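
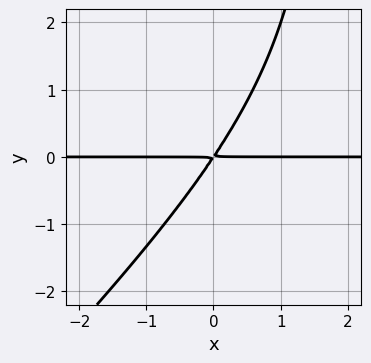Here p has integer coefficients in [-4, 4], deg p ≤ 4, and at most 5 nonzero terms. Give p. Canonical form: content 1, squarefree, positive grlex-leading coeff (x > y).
x^2*y - x*y^2 - 3*x*y + 2*y^2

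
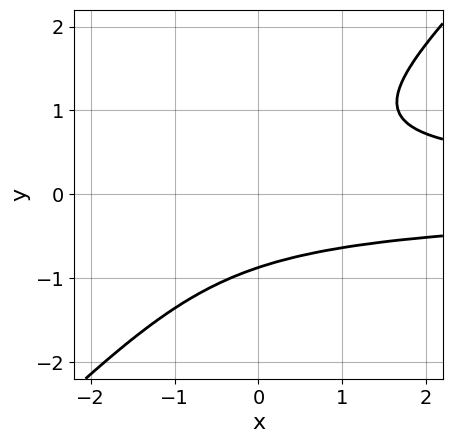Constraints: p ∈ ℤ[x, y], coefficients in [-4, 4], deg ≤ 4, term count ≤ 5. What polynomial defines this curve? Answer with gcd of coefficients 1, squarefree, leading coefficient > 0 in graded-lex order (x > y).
3*x*y^2 - 3*y^3 - 2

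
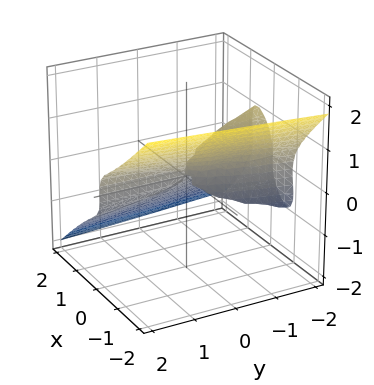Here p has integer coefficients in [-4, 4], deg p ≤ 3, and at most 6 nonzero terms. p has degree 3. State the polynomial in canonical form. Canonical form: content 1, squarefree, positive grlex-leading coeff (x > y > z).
deg p = 3. A generic line meets the surface in up to 3 points.
Against the integer gridlines: every point of the y-axis in the box is on the surface; it meets the x-axis at x = 0 (among the integer gridlines).
Solving for integer coefficients yields p as stated.

3*x^3 - 2*x*z^2 + 2*z^3 + x*y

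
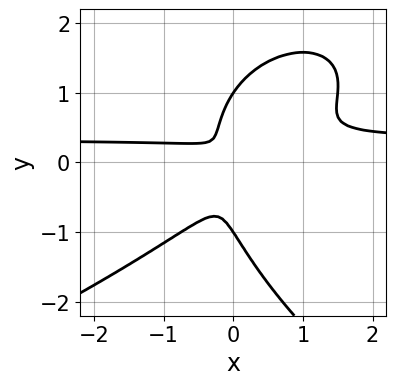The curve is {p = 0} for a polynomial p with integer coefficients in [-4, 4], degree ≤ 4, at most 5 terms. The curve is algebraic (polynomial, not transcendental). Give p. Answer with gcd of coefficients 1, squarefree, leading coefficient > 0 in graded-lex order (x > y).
y^4 + 3*x^2*y - 3*x*y^2 - x^2 - y^2

First, deg p = 4. A generic line meets the curve in up to 4 points.
Next, observable constraints: among the integer gridlines, it crosses the y-axis at y ∈ {-1, 1}.
Finally, fitting integer coefficients to these (and the overall shape) gives p.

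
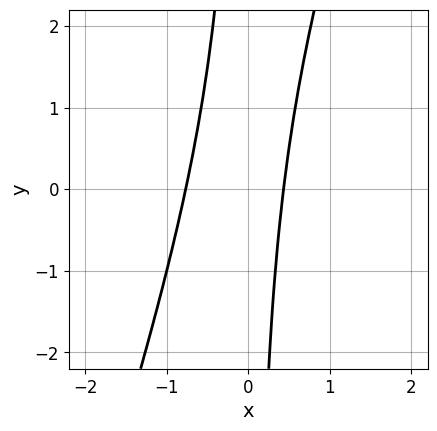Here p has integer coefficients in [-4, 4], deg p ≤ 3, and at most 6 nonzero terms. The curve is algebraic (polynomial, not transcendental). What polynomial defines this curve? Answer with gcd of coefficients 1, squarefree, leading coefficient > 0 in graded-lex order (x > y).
3*x^2 - x*y + x - 1

(a) The degree is 2 — the shape is more complex than any degree-1 curve.
(b) Reading off the gridlines: no y-intercept at any integer in the box.
(c) Matching integer coefficients to the picture gives p.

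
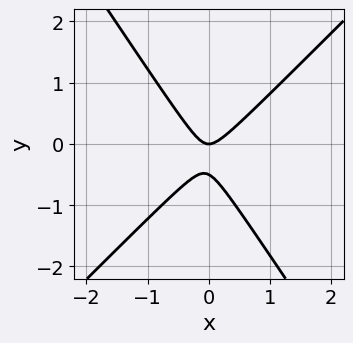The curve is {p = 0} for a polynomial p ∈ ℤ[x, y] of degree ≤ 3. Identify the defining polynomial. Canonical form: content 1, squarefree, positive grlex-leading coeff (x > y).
1. The degree is 2 — the shape is more complex than any degree-1 curve.
2. From the axis intercepts and sections: it crosses the x-axis at the gridline x = 0; it meets the y-axis at y = 0 (among the integer gridlines).
3. These observations pin down the coefficients.

3*x^2 - x*y - 2*y^2 - y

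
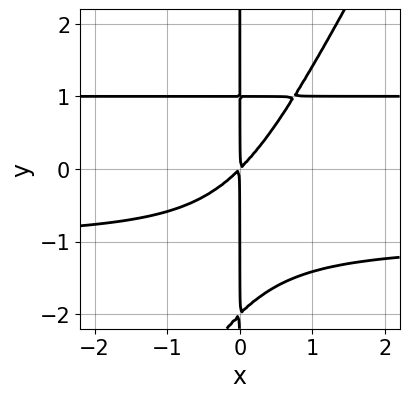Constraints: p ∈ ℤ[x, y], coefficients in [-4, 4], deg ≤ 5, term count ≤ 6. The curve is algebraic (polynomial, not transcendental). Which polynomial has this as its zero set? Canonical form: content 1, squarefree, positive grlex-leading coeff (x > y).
2*x^2*y^2 - x*y^3 - x*y^2 - 2*x^2 + 2*x*y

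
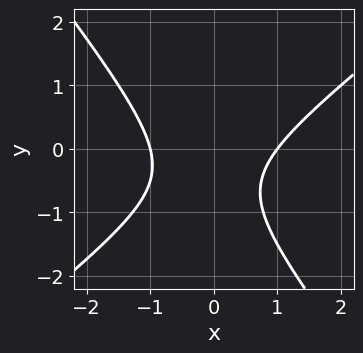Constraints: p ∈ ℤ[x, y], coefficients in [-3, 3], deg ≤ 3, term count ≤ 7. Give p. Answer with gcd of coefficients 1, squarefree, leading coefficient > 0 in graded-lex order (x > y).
2*x^2 - x*y - 2*y^2 - 2*y - 2

(a) Degree: the shape is more complex than any degree-1 curve, so deg p = 2.
(b) Checking where it meets the axes: no y-intercept at any integer in the box; among the integer gridlines, it crosses the x-axis at x ∈ {-1, 1}.
(c) These observations pin down the coefficients.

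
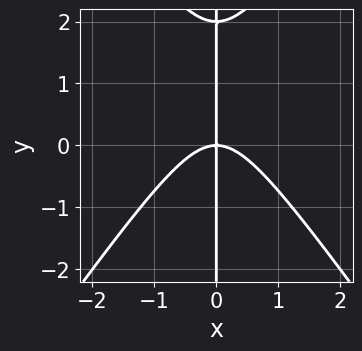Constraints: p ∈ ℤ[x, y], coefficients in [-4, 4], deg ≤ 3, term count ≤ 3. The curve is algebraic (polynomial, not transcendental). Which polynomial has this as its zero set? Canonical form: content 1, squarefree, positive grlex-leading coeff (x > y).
The degree is 3 — no degree-2 curve has this shape.
Observable constraints: the visible y-axis segment lies entirely on the curve; one x-axis crossing is at x = 0.
Putting this together gives p.

2*x^3 - x*y^2 + 2*x*y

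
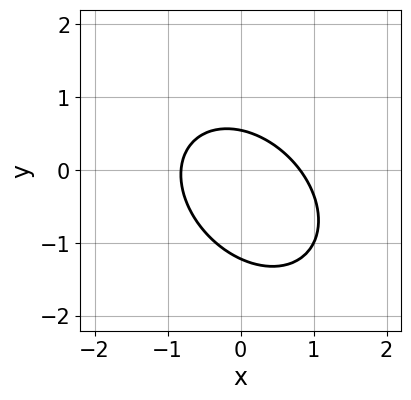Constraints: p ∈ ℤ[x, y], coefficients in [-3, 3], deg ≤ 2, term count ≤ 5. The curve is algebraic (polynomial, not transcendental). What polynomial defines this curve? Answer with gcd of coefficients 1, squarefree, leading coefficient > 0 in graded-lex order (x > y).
deg p = 2.
The integer polynomial consistent with all of this is the stated p.

3*x^2 + 2*x*y + 3*y^2 + 2*y - 2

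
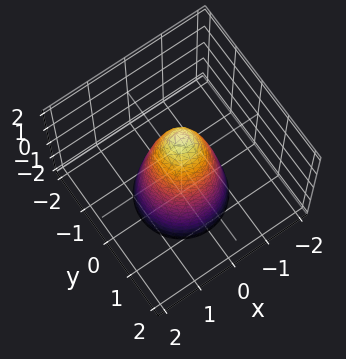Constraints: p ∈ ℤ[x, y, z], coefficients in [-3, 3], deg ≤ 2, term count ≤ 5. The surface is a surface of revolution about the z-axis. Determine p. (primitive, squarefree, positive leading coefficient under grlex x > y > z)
3*x^2 + 3*y^2 + z - 2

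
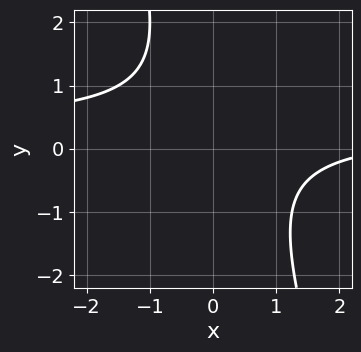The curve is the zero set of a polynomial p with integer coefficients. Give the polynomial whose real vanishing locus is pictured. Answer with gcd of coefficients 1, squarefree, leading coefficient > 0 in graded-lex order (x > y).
1. deg p = 2. The shape is more complex than any degree-1 curve.
2. Against the integer gridlines: the curve avoids every integer x-axis point in the box; the curve avoids every integer y-axis point in the box.
3. Solving for integer coefficients yields p as stated.

3*x*y + y^2 - x - y + 3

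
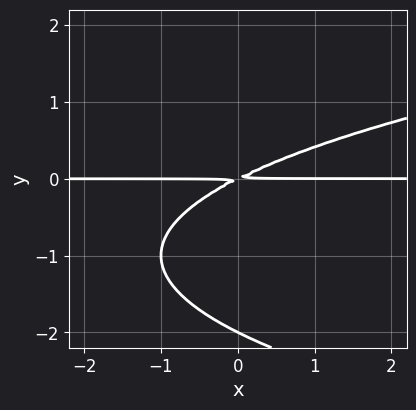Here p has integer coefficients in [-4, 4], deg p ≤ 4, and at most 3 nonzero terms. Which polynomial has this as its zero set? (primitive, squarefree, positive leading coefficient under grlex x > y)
deg p = 3. No degree-2 curve has this shape.
Observable constraints: the visible x-axis segment lies entirely on the curve; it crosses the y-axis at the gridline y = -2.
Putting this together gives p.

y^3 - x*y + 2*y^2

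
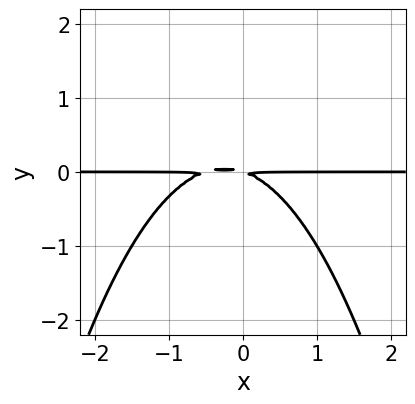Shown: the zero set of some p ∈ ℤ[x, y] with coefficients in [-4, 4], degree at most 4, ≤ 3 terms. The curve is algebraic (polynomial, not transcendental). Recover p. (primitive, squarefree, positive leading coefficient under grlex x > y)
First, the degree is 3 — a generic line meets the curve in up to 3 points.
Then, observable constraints: the visible x-axis segment lies entirely on the curve.
Finally, together with the visible shape, these determine p as stated.

2*x^2*y + x*y + 3*y^2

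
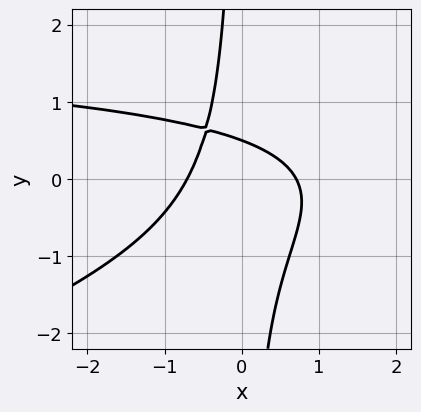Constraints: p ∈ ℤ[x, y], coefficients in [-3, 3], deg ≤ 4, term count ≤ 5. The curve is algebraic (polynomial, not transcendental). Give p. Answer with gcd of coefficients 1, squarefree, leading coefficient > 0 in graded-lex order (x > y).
deg p = 3.
Putting this together gives p.

x^2*y - 3*x*y^2 - 2*x^2 - 2*y + 1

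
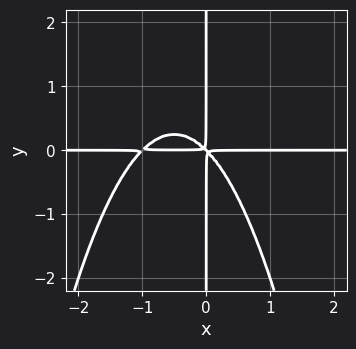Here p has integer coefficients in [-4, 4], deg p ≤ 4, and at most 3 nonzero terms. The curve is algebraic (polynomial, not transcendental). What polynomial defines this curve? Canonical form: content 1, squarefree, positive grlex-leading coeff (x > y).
First, the degree is 4 — a generic line meets the curve in up to 4 points.
Next, reading off the gridlines: the visible y-axis segment lies entirely on the curve; every point of the x-axis in the box is on the curve.
Finally, matching integer coefficients to the picture gives p.

x^3*y + x^2*y + x*y^2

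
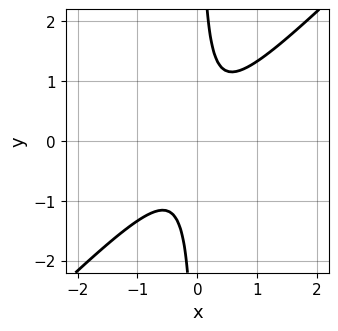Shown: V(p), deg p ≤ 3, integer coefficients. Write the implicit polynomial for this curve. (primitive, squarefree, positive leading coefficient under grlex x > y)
3*x^2 - 3*x*y + 1

First, degree: the shape is more complex than any degree-1 curve, so deg p = 2.
Then, against the integer gridlines: the curve avoids every integer x-axis point in the box; the curve avoids every integer y-axis point in the box.
Finally, solving for integer coefficients yields p as stated.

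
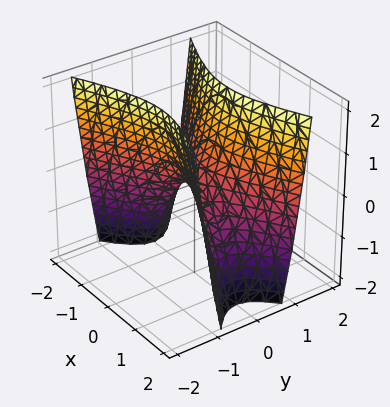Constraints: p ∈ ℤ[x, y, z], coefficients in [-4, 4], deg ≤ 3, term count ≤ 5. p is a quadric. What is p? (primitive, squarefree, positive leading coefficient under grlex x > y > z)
The degree is 2 — a saddle surface; a quadric.
Symmetries: mirror symmetry y ↦ −y ⇒ only even powers of y; it's symmetric under x → −x, forcing even powers of x.
Observable constraints: it crosses the z-axis at the gridline z = 0; it crosses the x-axis at the gridline x = 0; it meets the y-axis at y = 0 (among the integer gridlines).
Together with the visible shape, these determine p as stated.

x^2 - 3*y^2 + z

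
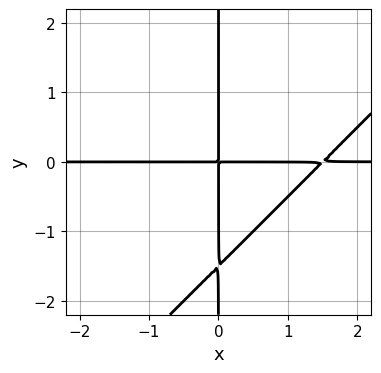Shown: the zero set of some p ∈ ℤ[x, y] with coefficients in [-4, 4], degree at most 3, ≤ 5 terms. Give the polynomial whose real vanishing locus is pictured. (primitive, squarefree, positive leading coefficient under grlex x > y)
First, degree: no degree-2 curve has this shape, so deg p = 3.
Next, from the axis intercepts and sections: every point of the x-axis in the box is on the curve; every point of the y-axis in the box is on the curve.
Finally, matching integer coefficients to the picture gives p.

2*x^2*y - 2*x*y^2 - 3*x*y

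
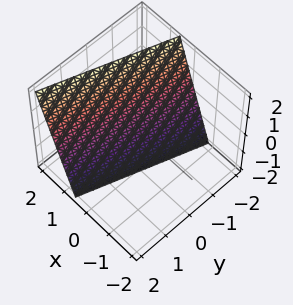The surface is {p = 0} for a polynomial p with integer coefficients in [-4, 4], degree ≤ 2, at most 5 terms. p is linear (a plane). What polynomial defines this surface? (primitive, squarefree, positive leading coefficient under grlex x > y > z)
3*x - y - z - 2

(a) Degree: the surface is flat (a plane), so deg p = 1.
(b) Checking where it meets the axes: it crosses the y-axis at the gridline y = -2; it meets the z-axis at z = -2 (among the integer gridlines).
(c) Fitting integer coefficients to these (and the overall shape) gives p.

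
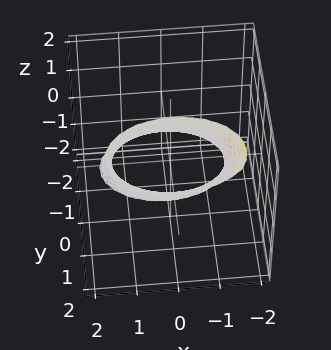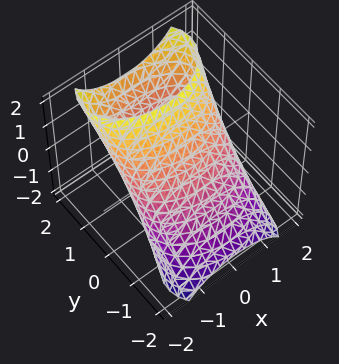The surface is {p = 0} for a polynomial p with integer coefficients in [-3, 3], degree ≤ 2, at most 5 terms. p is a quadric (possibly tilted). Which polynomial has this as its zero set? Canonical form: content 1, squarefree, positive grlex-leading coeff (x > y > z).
deg p = 2. No degree-1 surface has this shape.
Observable constraints: the y-axis gridline crossings are at y ∈ {-1, 1}.
Assembling these constraints gives the stated polynomial.

x^2 + 2*y^2 - 3*y*z + z^2 - 2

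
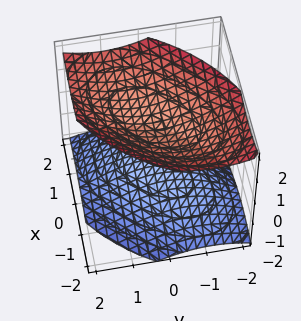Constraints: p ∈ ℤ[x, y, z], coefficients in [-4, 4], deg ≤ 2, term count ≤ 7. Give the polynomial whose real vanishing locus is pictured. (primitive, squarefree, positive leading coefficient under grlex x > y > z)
2*x^2 - 2*x*y + 2*y^2 - 3*z^2 + 3

1. I count 2 distinct pieces. Treating them together as one polynomial.
2. deg p = 2. No degree-1 surface has this shape.
3. Reading off the gridlines: no x-intercept at any integer in the box; it misses every integer gridline on the y-axis; the z-axis gridline crossings are at z ∈ {-1, 1}.
4. Putting this together gives p.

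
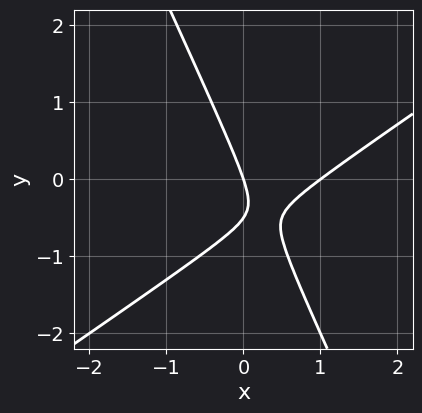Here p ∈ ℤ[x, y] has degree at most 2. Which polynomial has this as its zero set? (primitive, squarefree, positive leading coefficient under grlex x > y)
3*x^2 - 3*x*y - 2*y^2 - 3*x - y

(a) The degree is 2 — a generic line meets the curve in up to 2 points.
(b) Observable constraints: among the integer gridlines, it crosses the x-axis at x ∈ {0, 1}; it meets the y-axis at y = 0 (among the integer gridlines).
(c) Putting this together gives p.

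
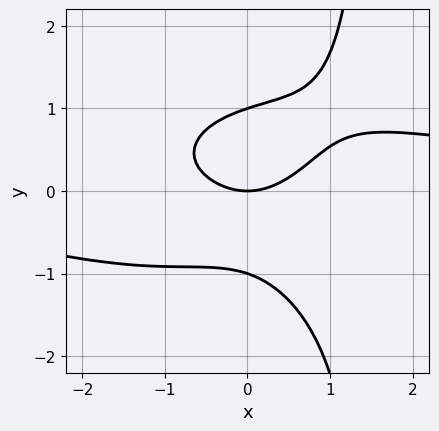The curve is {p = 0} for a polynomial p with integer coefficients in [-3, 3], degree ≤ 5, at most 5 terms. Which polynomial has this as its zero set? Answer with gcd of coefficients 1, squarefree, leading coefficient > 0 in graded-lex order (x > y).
x^3*y + 2*x*y^3 - 3*y^3 - 2*x^2 + 3*y

1. The degree is 4 — a generic line meets the curve in up to 4 points.
2. Against the integer gridlines: one x-axis crossing is at x = 0; the y-axis gridline crossings are at y ∈ {-1, 0, 1}.
3. Together with the visible shape, these determine p as stated.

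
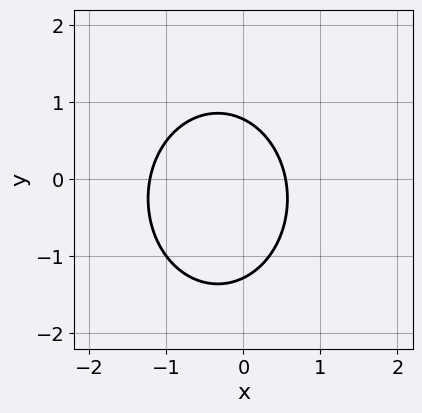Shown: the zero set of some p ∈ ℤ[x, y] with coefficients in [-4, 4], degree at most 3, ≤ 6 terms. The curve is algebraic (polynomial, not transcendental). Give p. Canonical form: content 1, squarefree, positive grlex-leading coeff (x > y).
The degree is 2 — no degree-1 curve has this shape.
Matching integer coefficients to the picture gives p.

3*x^2 + 2*y^2 + 2*x + y - 2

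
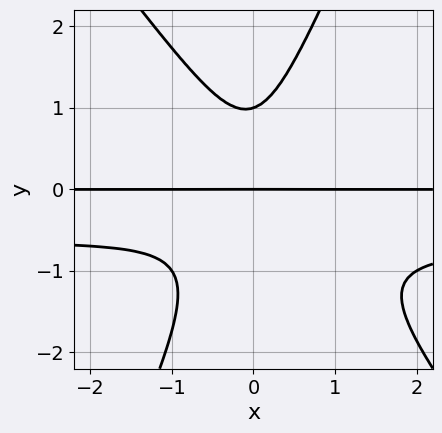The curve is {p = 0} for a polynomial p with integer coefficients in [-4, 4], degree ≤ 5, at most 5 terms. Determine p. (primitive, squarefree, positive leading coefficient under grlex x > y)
First, degree: a generic line meets the curve in up to 4 points, so deg p = 4.
Next, against the integer gridlines: the y-axis gridline crossings are at y ∈ {0, 1}; the visible x-axis segment lies entirely on the curve.
Finally, matching integer coefficients to the picture gives p.

3*x^2*y^2 + x*y^3 - y^4 + 2*x^2*y + y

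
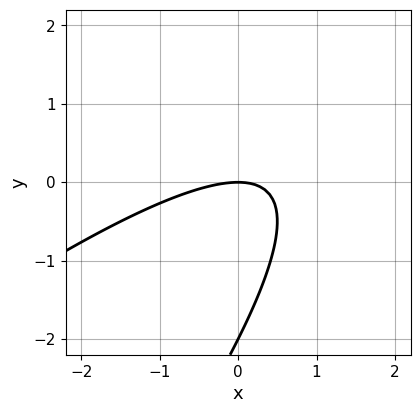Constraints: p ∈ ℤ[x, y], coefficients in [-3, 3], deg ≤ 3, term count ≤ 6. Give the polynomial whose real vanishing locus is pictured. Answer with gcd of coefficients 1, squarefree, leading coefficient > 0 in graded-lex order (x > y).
(a) Degree: no degree-1 curve has this shape, so deg p = 2.
(b) Reading off the gridlines: one x-axis crossing is at x = 0; among the integer gridlines, it crosses the y-axis at y ∈ {-2, 0}.
(c) Solving for integer coefficients yields p as stated.

x^2 - 2*x*y + y^2 + 2*y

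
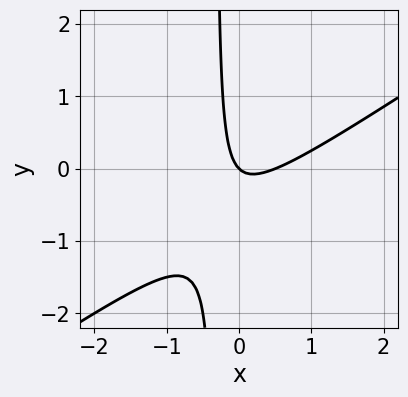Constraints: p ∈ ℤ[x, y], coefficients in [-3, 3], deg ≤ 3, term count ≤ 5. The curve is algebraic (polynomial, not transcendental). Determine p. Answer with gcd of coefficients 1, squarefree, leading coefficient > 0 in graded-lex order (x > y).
2*x^2 - 3*x*y - x - y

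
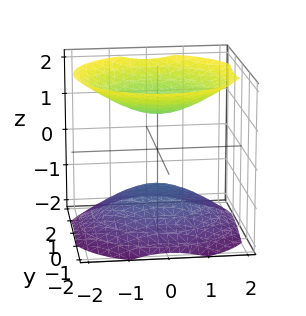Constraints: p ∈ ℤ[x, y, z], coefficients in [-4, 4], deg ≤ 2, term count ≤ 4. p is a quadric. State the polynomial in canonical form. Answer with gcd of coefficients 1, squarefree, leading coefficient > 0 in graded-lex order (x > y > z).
2*x^2 + 2*y^2 - 3*z^2 + 3

The picture has 2 separate pieces.
deg p = 2.
Symmetry: every cross-section ⟂ z is a circle, so x, y appear only via x² + y²; the z ↦ −z reflection is a symmetry, so z appears only in even powers.
Against the integer gridlines: among the integer gridlines, it crosses the z-axis at z ∈ {-1, 1}; no x-intercept at any integer in the box; it misses every integer gridline on the y-axis.
Fitting integer coefficients to these (and the overall shape) gives p.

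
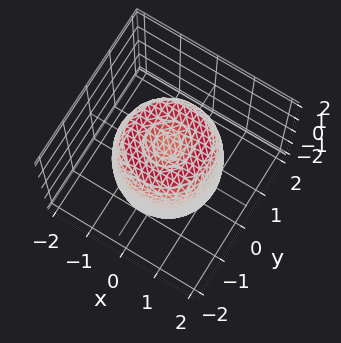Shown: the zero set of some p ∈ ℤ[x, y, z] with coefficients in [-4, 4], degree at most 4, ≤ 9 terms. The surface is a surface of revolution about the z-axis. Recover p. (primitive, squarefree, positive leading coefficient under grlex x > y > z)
1. deg p = 4. The shape is more complex than any degree-3 surface.
2. Symmetries: the surface is invariant under rotation about z: p = q(x² + y², z).
3. From the visible intercepts: a circular section at z = -1 has radius between 1 and 2; among the integer gridlines, it crosses the z-axis at z ∈ {-1, 1}.
4. Putting this together gives p.

2*x^4 + 4*x^2*y^2 + 2*y^4 - 3*x^2 - 3*y^2 + z^2 - 1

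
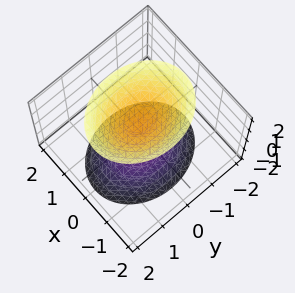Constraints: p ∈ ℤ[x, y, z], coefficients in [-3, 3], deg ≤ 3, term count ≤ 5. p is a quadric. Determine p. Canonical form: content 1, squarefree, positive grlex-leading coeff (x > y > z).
First, the picture has 2 separate pieces.
Next, deg p = 2.
Then, symmetries: the x ↦ −x reflection is a symmetry, so x appears only in even powers; the y ↦ −y reflection is a symmetry, so y appears only in even powers; the z ↦ −z reflection is a symmetry, so z appears only in even powers.
Then, from the visible intercepts: the surface avoids every integer y-axis point in the box; the surface avoids every integer x-axis point in the box.
Finally, matching integer coefficients to the picture gives p.

3*x^2 + 2*y^2 - 2*z^2 + 3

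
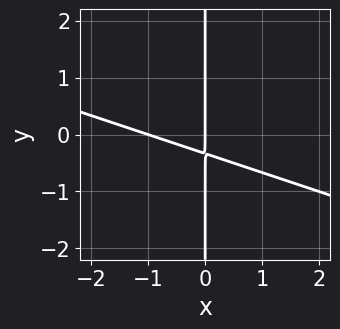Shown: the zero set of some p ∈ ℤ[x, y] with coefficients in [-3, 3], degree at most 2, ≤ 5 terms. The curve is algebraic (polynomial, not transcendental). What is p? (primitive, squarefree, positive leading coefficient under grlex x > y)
1. The degree is 2 — no degree-1 curve has this shape.
2. Reading off the gridlines: the visible y-axis segment lies entirely on the curve; the x-axis gridline crossings are at x ∈ {-1, 0}.
3. Putting this together gives p.

x^2 + 3*x*y + x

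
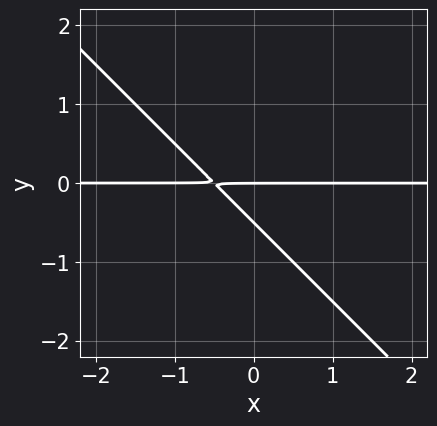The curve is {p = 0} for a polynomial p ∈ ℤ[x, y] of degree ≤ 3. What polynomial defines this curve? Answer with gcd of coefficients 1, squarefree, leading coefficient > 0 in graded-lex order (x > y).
2*x*y + 2*y^2 + y

First, deg p = 2. A generic line meets the curve in up to 2 points.
Next, observable constraints: it meets the y-axis at y = 0 (among the integer gridlines); the visible x-axis segment lies entirely on the curve.
Finally, the integer polynomial consistent with all of this is the stated p.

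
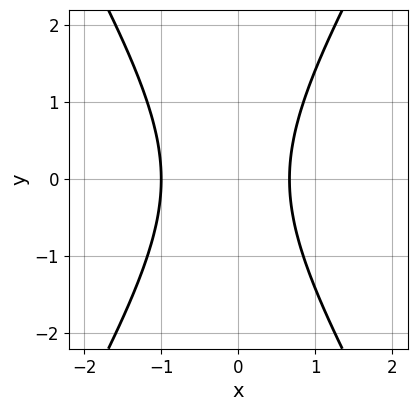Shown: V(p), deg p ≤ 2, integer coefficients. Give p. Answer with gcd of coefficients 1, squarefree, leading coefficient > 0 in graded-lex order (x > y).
3*x^2 - y^2 + x - 2

(a) deg p = 2. No degree-1 curve has this shape.
(b) Symmetries: the y ↦ −y reflection is a symmetry, so y appears only in even powers.
(c) Against the integer gridlines: it crosses the x-axis at the gridline x = -1; the curve avoids every integer y-axis point in the box.
(d) Solving for integer coefficients yields p as stated.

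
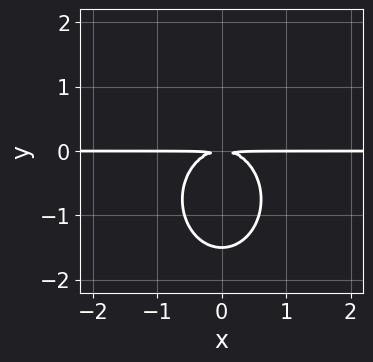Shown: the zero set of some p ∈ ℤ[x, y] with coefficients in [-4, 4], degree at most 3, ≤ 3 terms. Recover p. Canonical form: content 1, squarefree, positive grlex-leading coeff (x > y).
1. Degree: a generic line meets the curve in up to 3 points, so deg p = 3.
2. Symmetries: mirror symmetry x ↦ −x ⇒ only even powers of x.
3. Checking where it meets the axes: every point of the x-axis in the box is on the curve.
4. Putting this together gives p.

3*x^2*y + 2*y^3 + 3*y^2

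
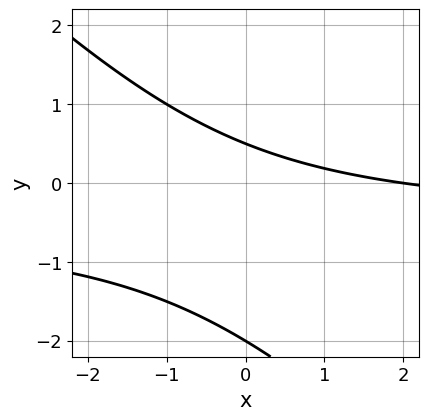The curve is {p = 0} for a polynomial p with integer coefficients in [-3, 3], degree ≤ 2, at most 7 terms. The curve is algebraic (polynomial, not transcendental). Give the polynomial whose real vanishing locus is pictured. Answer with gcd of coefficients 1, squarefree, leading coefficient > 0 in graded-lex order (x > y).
2*x*y + 2*y^2 + x + 3*y - 2

deg p = 2. No degree-1 curve has this shape.
From the visible intercepts: it crosses the x-axis at the gridline x = 2; it meets the y-axis at y = -2 (among the integer gridlines).
Fitting integer coefficients to these (and the overall shape) gives p.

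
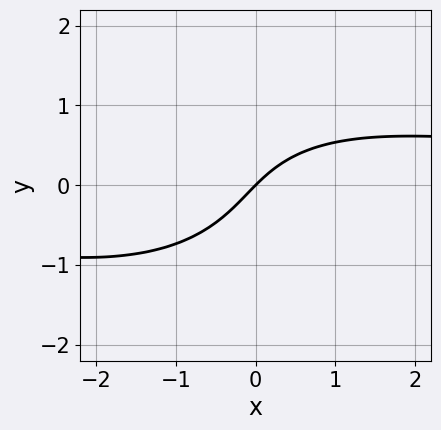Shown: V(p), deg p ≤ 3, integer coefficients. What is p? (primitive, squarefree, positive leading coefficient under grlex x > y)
Degree: no degree-2 curve has this shape, so deg p = 3.
Against the integer gridlines: it meets the x-axis at x = 0 (among the integer gridlines); it crosses the y-axis at the gridline y = 0.
Solving for integer coefficients yields p as stated.

x^2*y + 2*y^3 + x*y - 3*x + 3*y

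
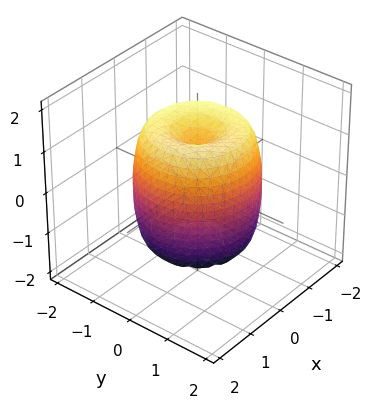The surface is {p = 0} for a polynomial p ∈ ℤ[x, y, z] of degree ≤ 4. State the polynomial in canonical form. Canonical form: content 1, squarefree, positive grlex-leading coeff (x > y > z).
2*x^4 + 4*x^2*y^2 + 2*y^4 - 3*x^2 - 3*y^2 + z^2 - 1

1. deg p = 4. No degree-3 surface has this shape.
2. Symmetries: the surface is invariant under rotation about z: p = q(x² + y², z).
3. Reading off the gridlines: among the integer gridlines, it crosses the z-axis at z ∈ {-1, 1}; a circular section at z = -1 has radius between 1 and 2.
4. The integer polynomial consistent with all of this is the stated p.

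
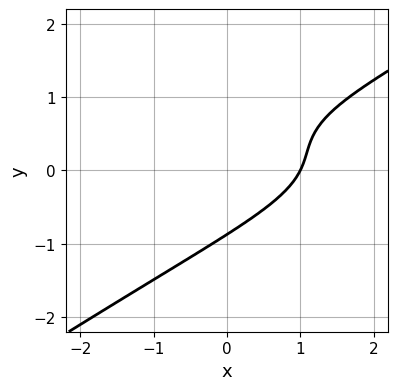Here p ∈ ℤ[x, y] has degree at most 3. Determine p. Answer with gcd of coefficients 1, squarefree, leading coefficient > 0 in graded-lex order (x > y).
First, the degree is 3 — no degree-2 curve has this shape.
Next, against the integer gridlines: one x-axis crossing is at x = 1.
Finally, the integer polynomial consistent with all of this is the stated p.

2*x*y^2 - 3*y^3 - x*y + 2*x - 2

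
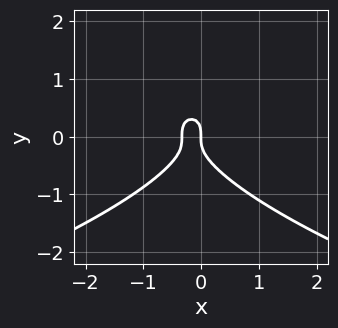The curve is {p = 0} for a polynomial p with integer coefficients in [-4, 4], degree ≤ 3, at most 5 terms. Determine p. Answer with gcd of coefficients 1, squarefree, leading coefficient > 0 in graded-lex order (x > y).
Degree: a generic line meets the curve in up to 3 points, so deg p = 3.
From the visible intercepts: it meets the x-axis at x = 0 (among the integer gridlines); it meets the y-axis at y = 0 (among the integer gridlines).
The integer polynomial consistent with all of this is the stated p.

3*y^3 + 3*x^2 + x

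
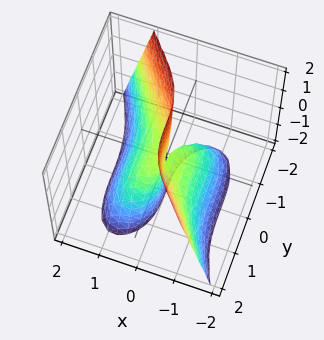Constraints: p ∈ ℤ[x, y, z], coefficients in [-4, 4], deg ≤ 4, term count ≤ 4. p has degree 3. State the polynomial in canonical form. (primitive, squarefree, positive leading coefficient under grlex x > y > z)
(a) deg p = 3. The shape is more complex than any degree-2 surface.
(b) Against the integer gridlines: the visible z-axis segment lies entirely on the surface; it crosses the x-axis at the gridline x = 0; it meets the y-axis at y = 0 (among the integer gridlines).
(c) These observations pin down the coefficients.

3*x^3 + y^3 + 3*x*z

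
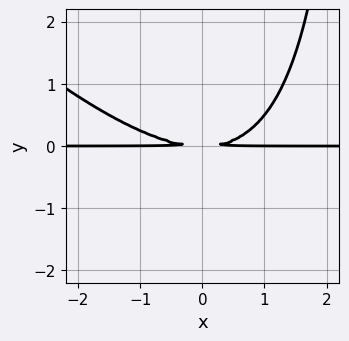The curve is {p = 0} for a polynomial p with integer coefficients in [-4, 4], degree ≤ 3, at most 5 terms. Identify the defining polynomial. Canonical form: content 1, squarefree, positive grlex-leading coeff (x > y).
(a) deg p = 3. A generic line meets the curve in up to 3 points.
(b) Against the integer gridlines: the visible x-axis segment lies entirely on the curve.
(c) Matching integer coefficients to the picture gives p.

x^2*y + x*y^2 - 3*y^2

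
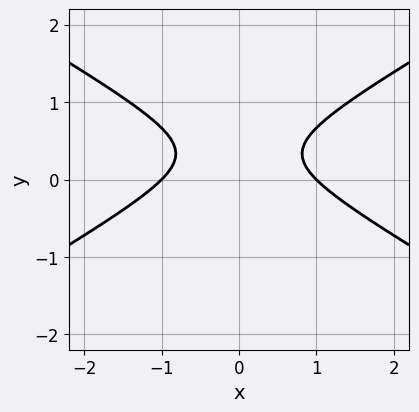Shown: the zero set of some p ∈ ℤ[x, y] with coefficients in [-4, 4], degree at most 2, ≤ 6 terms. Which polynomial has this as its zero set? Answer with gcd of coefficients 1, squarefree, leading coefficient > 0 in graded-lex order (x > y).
x^2 - 3*y^2 + 2*y - 1

First, deg p = 2. No degree-1 curve has this shape.
Then, symmetries: the x ↦ −x reflection is a symmetry, so x appears only in even powers.
Then, observable constraints: no y-intercept at any integer in the box; among the integer gridlines, it crosses the x-axis at x ∈ {-1, 1}.
Finally, assembling these constraints gives the stated polynomial.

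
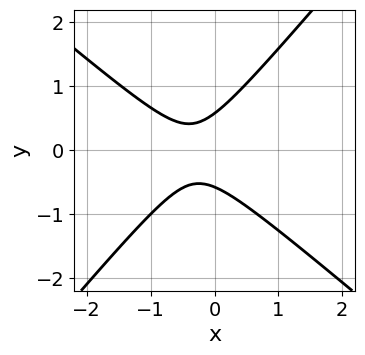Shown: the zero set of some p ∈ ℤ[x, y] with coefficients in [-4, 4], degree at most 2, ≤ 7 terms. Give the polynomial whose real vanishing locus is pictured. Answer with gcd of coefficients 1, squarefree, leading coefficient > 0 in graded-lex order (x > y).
First, deg p = 2.
Next, observable constraints: it misses every integer gridline on the x-axis.
Finally, matching integer coefficients to the picture gives p.

3*x^2 + x*y - 3*y^2 + 2*x + 1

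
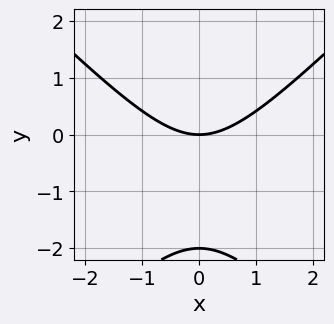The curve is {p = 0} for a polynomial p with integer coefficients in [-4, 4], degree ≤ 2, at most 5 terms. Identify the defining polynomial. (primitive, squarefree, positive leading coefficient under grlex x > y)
x^2 - y^2 - 2*y

First, deg p = 2. The shape is more complex than any degree-1 curve.
Then, symmetries: it's symmetric under x → −x, forcing even powers of x.
Then, from the axis intercepts and sections: one x-axis crossing is at x = 0; the y-axis gridline crossings are at y ∈ {-2, 0}.
Finally, assembling these constraints gives the stated polynomial.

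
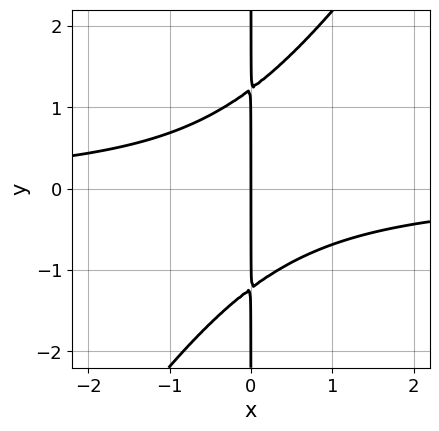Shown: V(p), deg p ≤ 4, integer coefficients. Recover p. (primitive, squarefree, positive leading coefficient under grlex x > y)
1. Degree: a generic line meets the curve in up to 3 points, so deg p = 3.
2. From the axis intercepts and sections: every point of the y-axis in the box is on the curve; it meets the x-axis at x = 0 (among the integer gridlines).
3. Fitting integer coefficients to these (and the overall shape) gives p.

3*x^2*y - 2*x*y^2 + 3*x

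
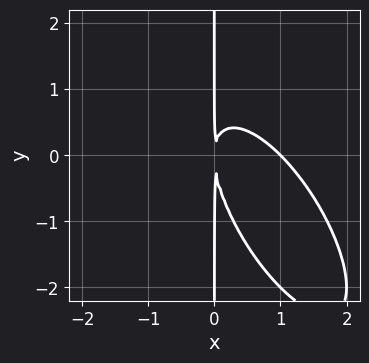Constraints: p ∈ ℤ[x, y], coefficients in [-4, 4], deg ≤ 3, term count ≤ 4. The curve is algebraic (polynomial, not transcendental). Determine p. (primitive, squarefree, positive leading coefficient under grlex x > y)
(a) The degree is 3 — a generic line meets the curve in up to 3 points.
(b) From the axis intercepts and sections: the visible y-axis segment lies entirely on the curve; it crosses the x-axis at the gridline x = 1.
(c) These observations pin down the coefficients.

2*x^3 + 2*x^2*y + x*y^2 - 2*x^2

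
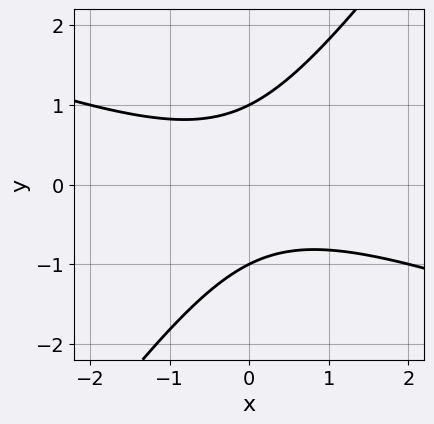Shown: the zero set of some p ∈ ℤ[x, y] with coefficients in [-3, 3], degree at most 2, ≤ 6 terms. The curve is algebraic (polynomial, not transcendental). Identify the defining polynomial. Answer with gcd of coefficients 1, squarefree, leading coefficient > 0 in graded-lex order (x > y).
1. Degree: the shape is more complex than any degree-1 curve, so deg p = 2.
2. Observable constraints: among the integer gridlines, it crosses the y-axis at y ∈ {-1, 1}; it misses every integer gridline on the x-axis.
3. Together with the visible shape, these determine p as stated.

x^2 + 2*x*y - 2*y^2 + 2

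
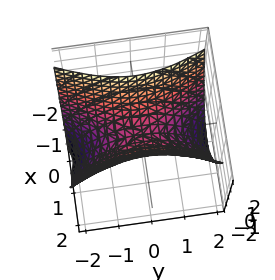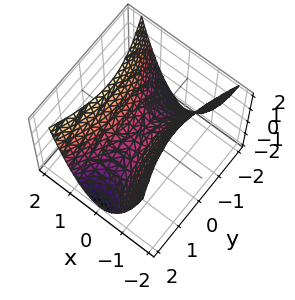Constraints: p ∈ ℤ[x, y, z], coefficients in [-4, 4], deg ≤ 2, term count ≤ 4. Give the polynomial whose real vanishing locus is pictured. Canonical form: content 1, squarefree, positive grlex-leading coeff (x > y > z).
3*x^2 - y^2 - 2*z

1. Degree: a hyperbolic paraboloid; a quadric, so deg p = 2.
2. Symmetries: mirror symmetry y ↦ −y ⇒ only even powers of y; the x ↦ −x reflection is a symmetry, so x appears only in even powers.
3. From the axis intercepts and sections: one z-axis crossing is at z = 0; one x-axis crossing is at x = 0; it crosses the y-axis at the gridline y = 0.
4. Together with the visible shape, these determine p as stated.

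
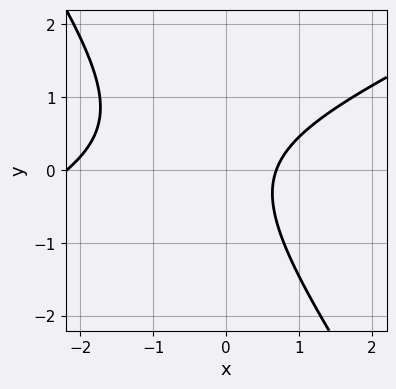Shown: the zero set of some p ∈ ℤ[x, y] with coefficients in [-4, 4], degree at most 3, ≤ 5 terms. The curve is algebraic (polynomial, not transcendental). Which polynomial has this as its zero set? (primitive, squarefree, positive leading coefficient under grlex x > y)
(a) deg p = 2.
(b) From the visible intercepts: the curve avoids every integer y-axis point in the box.
(c) Putting this together gives p.

2*x^2 - 3*x*y - 3*y^2 + 3*x - 3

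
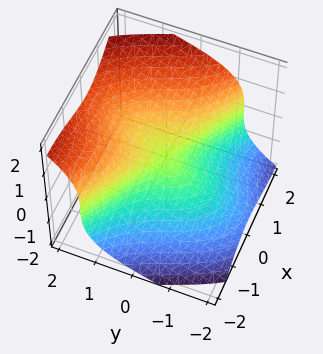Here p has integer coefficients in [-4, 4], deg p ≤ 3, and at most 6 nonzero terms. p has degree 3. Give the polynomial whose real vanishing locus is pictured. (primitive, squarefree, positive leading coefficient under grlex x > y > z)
1. The degree is 3 — a generic line meets the surface in up to 3 points.
2. Against the integer gridlines: one x-axis crossing is at x = 0; it crosses the z-axis at the gridline z = 0; it meets the y-axis at y = 0 (among the integer gridlines).
3. These observations pin down the coefficients.

2*x^3 + 3*x^2*y + y^3 - 3*z^3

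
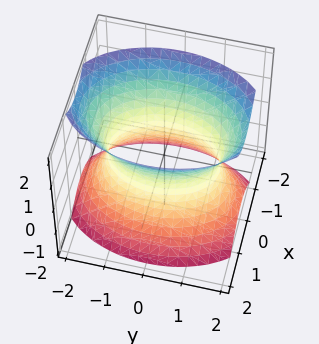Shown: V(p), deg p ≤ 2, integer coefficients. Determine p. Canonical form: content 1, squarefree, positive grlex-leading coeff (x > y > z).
2*x^2 + y^2 - z^2 - 2

(a) The degree is 2 — one connected sheet with a waist; a quadric.
(b) Symmetries: it's symmetric under x → −x, forcing even powers of x; it's symmetric under z → −z, forcing even powers of z; the y ↦ −y reflection is a symmetry, so y appears only in even powers.
(c) Checking where it meets the axes: no z-intercept at any integer in the box; the x-axis gridline crossings are at x ∈ {-1, 1}.
(d) Putting this together gives p.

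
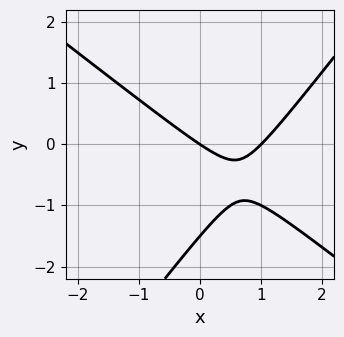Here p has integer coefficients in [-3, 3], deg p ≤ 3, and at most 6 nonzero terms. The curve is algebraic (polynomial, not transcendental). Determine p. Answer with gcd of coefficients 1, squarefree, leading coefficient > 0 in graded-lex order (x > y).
The degree is 2 — no degree-1 curve has this shape.
From the visible intercepts: the x-axis gridline crossings are at x ∈ {0, 1}; one y-axis crossing is at y = 0.
Matching integer coefficients to the picture gives p.

2*x^2 + x*y - 2*y^2 - 2*x - 3*y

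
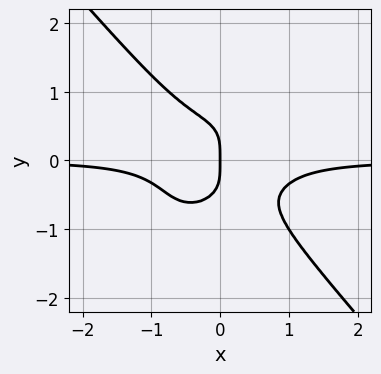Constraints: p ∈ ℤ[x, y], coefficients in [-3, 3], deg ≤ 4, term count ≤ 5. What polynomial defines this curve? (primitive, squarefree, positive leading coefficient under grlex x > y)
3*x^3*y + 2*y^4 + x

deg p = 4. No degree-3 curve has this shape.
Reading off the gridlines: one x-axis crossing is at x = 0; it crosses the y-axis at the gridline y = 0.
Solving for integer coefficients yields p as stated.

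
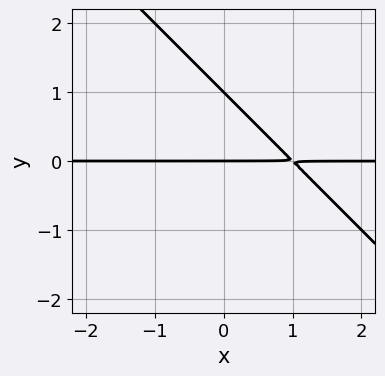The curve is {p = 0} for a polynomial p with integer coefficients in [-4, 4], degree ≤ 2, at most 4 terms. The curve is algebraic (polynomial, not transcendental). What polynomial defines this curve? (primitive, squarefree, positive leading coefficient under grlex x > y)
x*y + y^2 - y

1. deg p = 2. No degree-1 curve has this shape.
2. From the axis intercepts and sections: the visible x-axis segment lies entirely on the curve; the y-axis gridline crossings are at y ∈ {0, 1}.
3. Solving for integer coefficients yields p as stated.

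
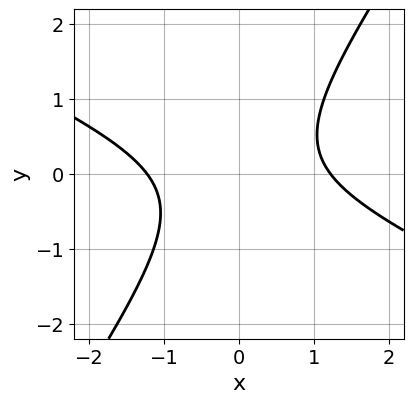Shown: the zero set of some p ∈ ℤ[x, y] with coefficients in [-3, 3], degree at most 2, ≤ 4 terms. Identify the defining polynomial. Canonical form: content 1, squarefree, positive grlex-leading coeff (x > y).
First, degree: a generic line meets the curve in up to 2 points, so deg p = 2.
Then, from the visible intercepts: it misses every integer gridline on the y-axis.
Finally, together with the visible shape, these determine p as stated.

2*x^2 + 3*x*y - 3*y^2 - 3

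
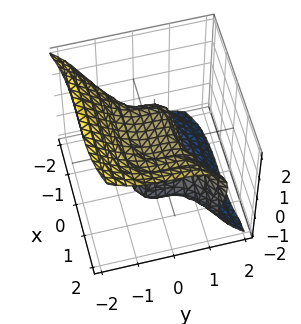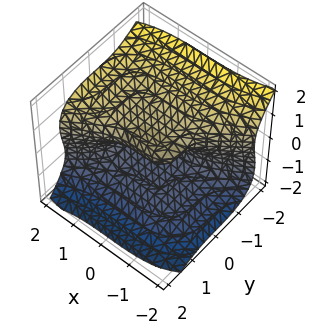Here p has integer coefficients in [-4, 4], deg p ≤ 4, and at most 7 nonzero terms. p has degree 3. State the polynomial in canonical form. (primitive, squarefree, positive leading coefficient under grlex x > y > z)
x^3 - 3*y^3 - 3*z^3 - z^2 + 3*z

(a) deg p = 3. No degree-2 surface has this shape.
(b) Observable constraints: it crosses the x-axis at the gridline x = 0; it meets the y-axis at y = 0 (among the integer gridlines); it crosses the z-axis at the gridline z = 0.
(c) The integer polynomial consistent with all of this is the stated p.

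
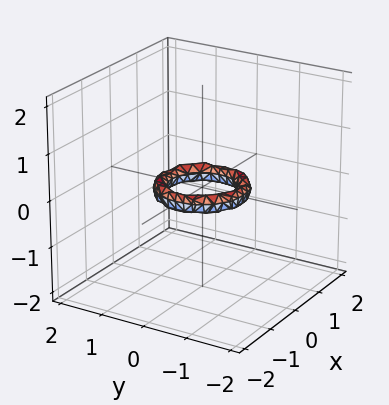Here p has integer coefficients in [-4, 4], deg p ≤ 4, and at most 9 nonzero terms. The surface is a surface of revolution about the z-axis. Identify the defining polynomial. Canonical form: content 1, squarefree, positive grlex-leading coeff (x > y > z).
2*x^4 + 4*x^2*y^2 + 2*y^4 - 3*x^2 - 3*y^2 + 3*z^2 + 1

1. deg p = 4. No degree-3 surface has this shape.
2. Symmetries: rotational symmetry about the z-axis ⇒ p depends on x, y only through x² + y².
3. Against the integer gridlines: the surface avoids every integer z-axis point in the box; a circular section at z = 0 has radius between 0 and 1; the y-axis gridline crossings are at y ∈ {-1, 1}; the x-axis gridline crossings are at x ∈ {-1, 1}.
4. Together with the visible shape, these determine p as stated.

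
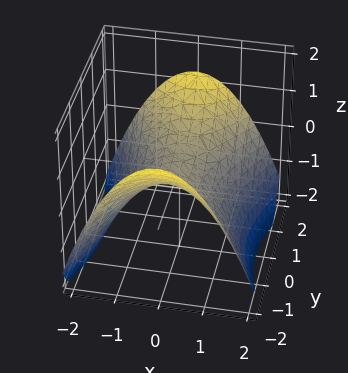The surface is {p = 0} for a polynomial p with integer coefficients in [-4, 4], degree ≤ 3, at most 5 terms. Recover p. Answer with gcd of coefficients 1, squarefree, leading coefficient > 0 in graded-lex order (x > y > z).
2*x^2 - y^2 + 3*z

deg p = 2. A saddle surface; a quadric.
Symmetries: it's symmetric under x → −x, forcing even powers of x; the y ↦ −y reflection is a symmetry, so y appears only in even powers.
Reading off the gridlines: one y-axis crossing is at y = 0; one x-axis crossing is at x = 0; one z-axis crossing is at z = 0.
Matching integer coefficients to the picture gives p.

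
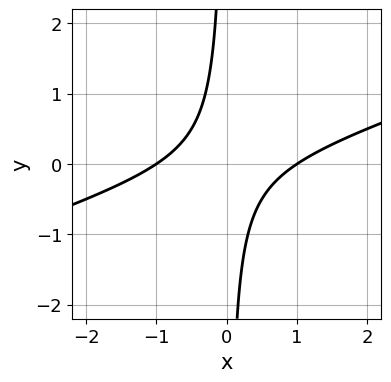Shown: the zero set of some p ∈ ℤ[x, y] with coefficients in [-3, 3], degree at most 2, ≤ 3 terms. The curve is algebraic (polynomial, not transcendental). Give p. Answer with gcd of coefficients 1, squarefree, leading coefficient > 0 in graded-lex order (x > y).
x^2 - 3*x*y - 1

(a) Degree: a generic line meets the curve in up to 2 points, so deg p = 2.
(b) Against the integer gridlines: no y-intercept at any integer in the box; the x-axis gridline crossings are at x ∈ {-1, 1}.
(c) Together with the visible shape, these determine p as stated.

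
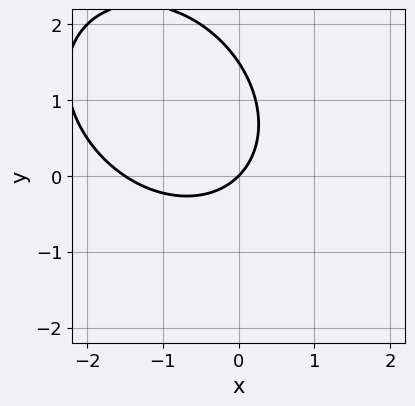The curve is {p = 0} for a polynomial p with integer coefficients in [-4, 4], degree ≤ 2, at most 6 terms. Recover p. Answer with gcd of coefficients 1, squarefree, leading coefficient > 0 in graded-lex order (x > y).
First, degree: a generic line meets the curve in up to 2 points, so deg p = 2.
Then, from the visible intercepts: one y-axis crossing is at y = 0; it meets the x-axis at x = 0 (among the integer gridlines).
Finally, matching integer coefficients to the picture gives p.

2*x^2 + x*y + 2*y^2 + 3*x - 3*y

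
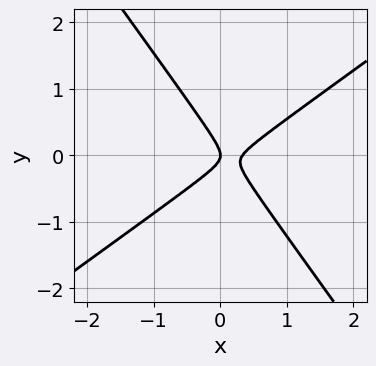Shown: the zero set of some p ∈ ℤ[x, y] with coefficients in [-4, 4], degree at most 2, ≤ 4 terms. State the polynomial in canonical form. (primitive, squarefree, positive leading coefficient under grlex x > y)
(a) Degree: a generic line meets the curve in up to 2 points, so deg p = 2.
(b) From the axis intercepts and sections: one x-axis crossing is at x = 0; it crosses the y-axis at the gridline y = 0.
(c) Putting this together gives p.

3*x^2 - 2*x*y - 3*y^2 - x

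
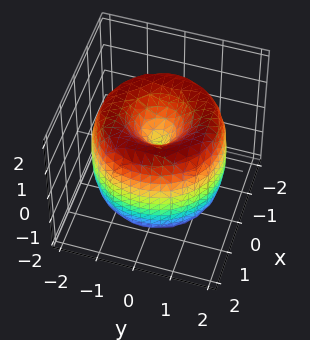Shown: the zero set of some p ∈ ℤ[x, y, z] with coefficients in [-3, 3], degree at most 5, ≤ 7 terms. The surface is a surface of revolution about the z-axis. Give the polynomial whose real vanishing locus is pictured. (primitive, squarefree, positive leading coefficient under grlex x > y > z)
x^4 + 2*x^2*y^2 + y^4 - 3*x^2 - 3*y^2 + z^2

First, degree: the shape is more complex than any degree-3 surface, so deg p = 4.
Then, symmetries: the z-axis is an axis of rotation, so x and y enter only as x² + y².
Then, against the integer gridlines: it meets the x-axis at x = 0 (among the integer gridlines); a circular section at z = -1 has radius between 0 and 1.
Finally, together with the visible shape, these determine p as stated.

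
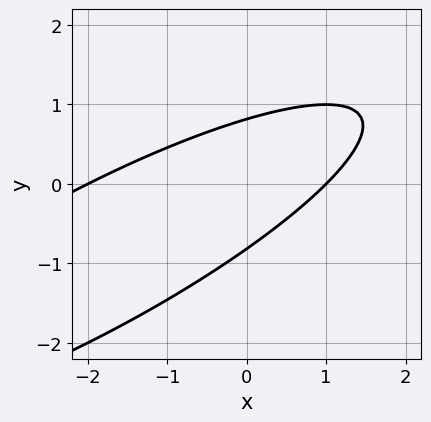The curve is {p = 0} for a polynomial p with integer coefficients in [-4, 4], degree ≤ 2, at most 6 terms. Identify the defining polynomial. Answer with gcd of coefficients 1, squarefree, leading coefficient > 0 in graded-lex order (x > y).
x^2 - 3*x*y + 3*y^2 + x - 2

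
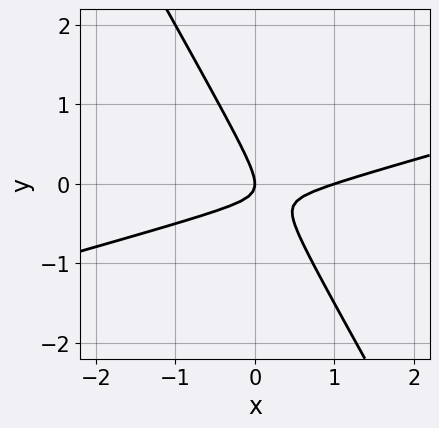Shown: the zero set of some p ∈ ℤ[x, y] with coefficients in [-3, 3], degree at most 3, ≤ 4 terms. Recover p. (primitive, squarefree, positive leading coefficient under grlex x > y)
x^2 - 3*x*y - 2*y^2 - x

First, the degree is 2 — a generic line meets the curve in up to 2 points.
Then, against the integer gridlines: among the integer gridlines, it crosses the x-axis at x ∈ {0, 1}; it crosses the y-axis at the gridline y = 0.
Finally, together with the visible shape, these determine p as stated.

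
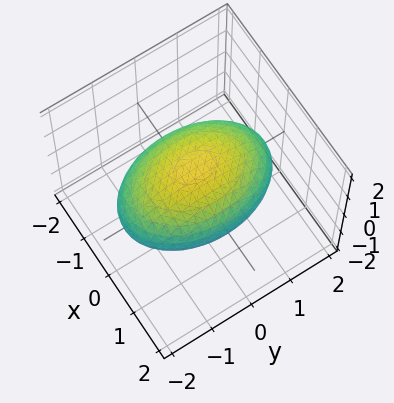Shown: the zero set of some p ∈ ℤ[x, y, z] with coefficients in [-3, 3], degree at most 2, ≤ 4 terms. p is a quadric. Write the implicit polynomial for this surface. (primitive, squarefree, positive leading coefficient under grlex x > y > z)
2*x^2 + y^2 + 3*z^2 - 3

1. The degree is 2 — a closed, bounded, convex surface; a quadric.
2. Symmetries: the y ↦ −y reflection is a symmetry, so y appears only in even powers; mirror symmetry x ↦ −x ⇒ only even powers of x; mirror symmetry z ↦ −z ⇒ only even powers of z.
3. Reading off the gridlines: the z-axis gridline crossings are at z ∈ {-1, 1}.
4. Assembling these constraints gives the stated polynomial.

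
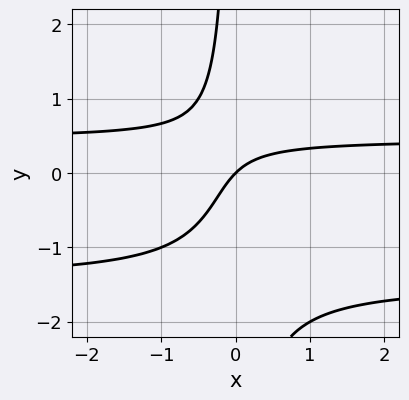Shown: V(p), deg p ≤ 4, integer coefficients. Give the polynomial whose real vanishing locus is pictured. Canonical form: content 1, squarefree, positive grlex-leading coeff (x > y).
3*x*y^2 + 3*x*y - 2*x + 2*y

deg p = 3.
Checking where it meets the axes: it crosses the y-axis at the gridline y = 0; it crosses the x-axis at the gridline x = 0.
The integer polynomial consistent with all of this is the stated p.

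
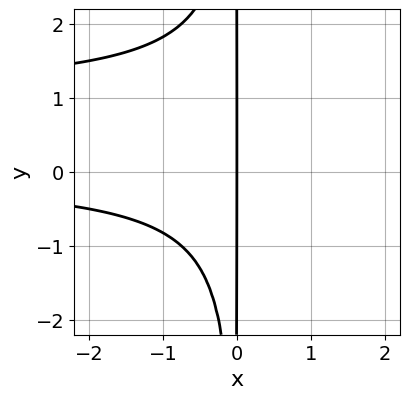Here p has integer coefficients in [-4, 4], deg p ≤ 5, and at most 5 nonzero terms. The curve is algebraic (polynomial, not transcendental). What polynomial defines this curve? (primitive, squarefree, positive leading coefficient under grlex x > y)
2*x^2*y^2 - 2*x^2*y + 3*x

First, degree: a generic line meets the curve in up to 4 points, so deg p = 4.
Then, checking where it meets the axes: it crosses the x-axis at the gridline x = 0; every point of the y-axis in the box is on the curve.
Finally, solving for integer coefficients yields p as stated.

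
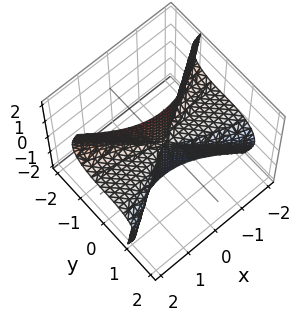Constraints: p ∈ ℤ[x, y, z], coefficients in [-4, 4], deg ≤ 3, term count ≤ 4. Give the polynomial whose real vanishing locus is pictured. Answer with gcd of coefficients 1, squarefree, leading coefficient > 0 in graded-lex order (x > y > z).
x^2*z + y^3 + 2*y*z^2

1. Degree: no degree-2 surface has this shape, so deg p = 3.
2. Checking where it meets the axes: the visible x-axis segment lies entirely on the surface; the visible z-axis segment lies entirely on the surface.
3. These observations pin down the coefficients.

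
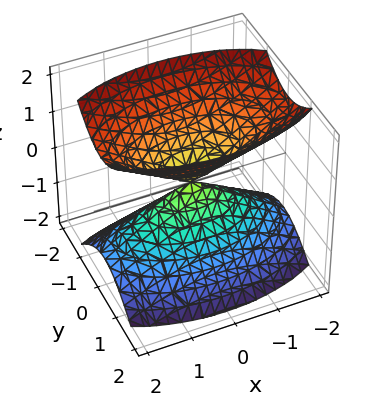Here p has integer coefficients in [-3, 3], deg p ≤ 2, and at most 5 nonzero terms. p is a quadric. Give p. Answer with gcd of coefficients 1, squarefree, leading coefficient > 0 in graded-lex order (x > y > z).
x^2 + 3*y^2 - 2*z^2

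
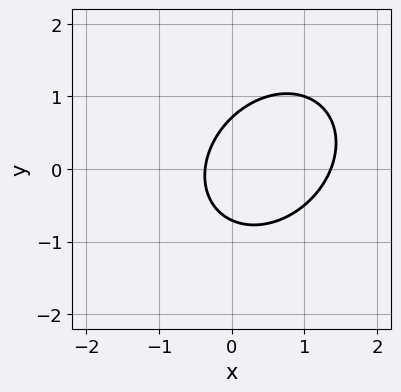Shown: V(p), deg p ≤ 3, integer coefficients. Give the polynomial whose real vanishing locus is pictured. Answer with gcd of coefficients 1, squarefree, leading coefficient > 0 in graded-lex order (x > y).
2*x^2 - x*y + 2*y^2 - 2*x - 1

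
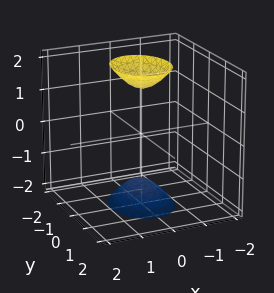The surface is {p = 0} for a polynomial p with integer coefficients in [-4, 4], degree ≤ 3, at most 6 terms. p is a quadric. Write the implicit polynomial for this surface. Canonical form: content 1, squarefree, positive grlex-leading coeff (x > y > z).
3*x^2 + 2*y^2 - z^2 + 2

(a) The picture has 2 separate pieces. They look like related sheets of one shape, so recover p as a whole.
(b) deg p = 2. Two sheets facing apart; a quadric.
(c) Symmetries: the z ↦ −z reflection is a symmetry, so z appears only in even powers; mirror symmetry y ↦ −y ⇒ only even powers of y; it's symmetric under x → −x, forcing even powers of x.
(d) Reading off the gridlines: it misses every integer gridline on the y-axis; the surface avoids every integer x-axis point in the box.
(e) Together with the visible shape, these determine p as stated.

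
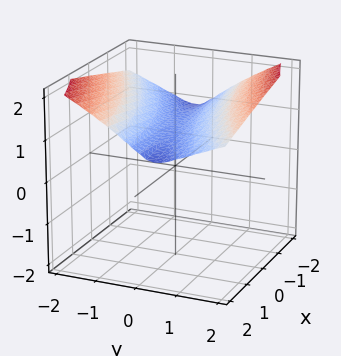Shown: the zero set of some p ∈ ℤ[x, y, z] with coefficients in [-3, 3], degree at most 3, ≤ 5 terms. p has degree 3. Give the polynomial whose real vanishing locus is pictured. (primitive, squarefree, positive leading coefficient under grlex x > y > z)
First, the degree is 3 — the shape is more complex than any degree-2 surface.
Then, observable constraints: it crosses the z-axis at the gridline z = 1; every point of the x-axis in the box is on the surface.
Finally, together with the visible shape, these determine p as stated.

x*y*z + 3*z^3 - 2*y^2 - 3*z^2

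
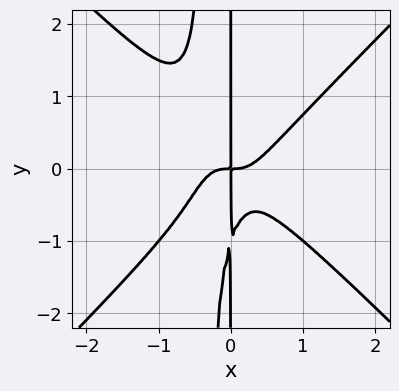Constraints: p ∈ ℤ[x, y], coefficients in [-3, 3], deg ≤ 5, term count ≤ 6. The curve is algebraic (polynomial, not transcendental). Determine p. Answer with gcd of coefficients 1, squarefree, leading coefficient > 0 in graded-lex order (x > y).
3*x^4 - 3*x^2*y^2 - x*y^2 - x*y

First, deg p = 4. A generic line meets the curve in up to 4 points.
Then, from the axis intercepts and sections: every point of the y-axis in the box is on the curve.
Finally, solving for integer coefficients yields p as stated.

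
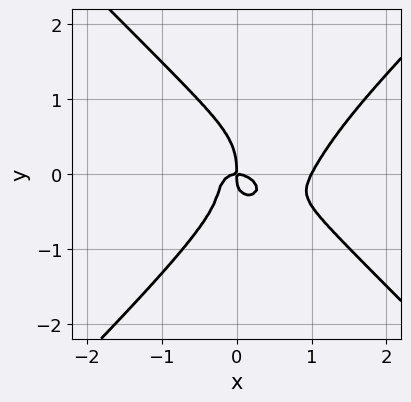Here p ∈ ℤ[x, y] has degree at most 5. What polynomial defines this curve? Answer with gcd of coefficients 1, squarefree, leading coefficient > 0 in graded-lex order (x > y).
2*x^4 - 2*y^4 - 2*x^3 - 2*x*y^2 - x*y

1. deg p = 4.
2. From the axis intercepts and sections: it meets the y-axis at y = 0 (among the integer gridlines); the x-axis gridline crossings are at x ∈ {0, 1}.
3. Fitting integer coefficients to these (and the overall shape) gives p.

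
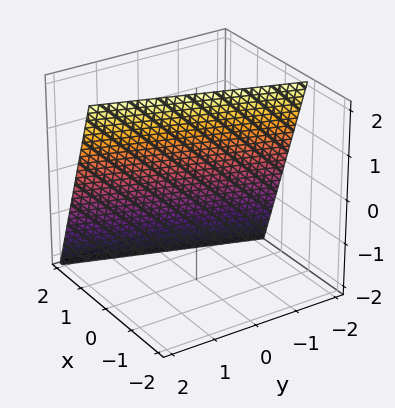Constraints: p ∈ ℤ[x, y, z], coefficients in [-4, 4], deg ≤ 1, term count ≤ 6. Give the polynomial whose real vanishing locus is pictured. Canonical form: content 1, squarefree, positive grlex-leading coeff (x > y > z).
1. deg p = 1.
2. Against the integer gridlines: it crosses the y-axis at the gridline y = -2; one z-axis crossing is at z = 2.
3. Together with the visible shape, these determine p as stated.

3*x - y + z - 2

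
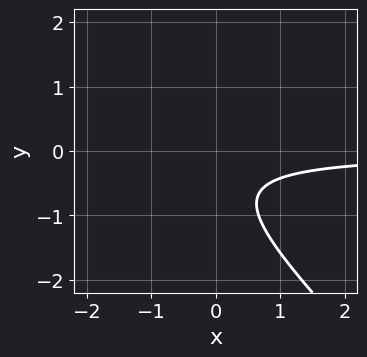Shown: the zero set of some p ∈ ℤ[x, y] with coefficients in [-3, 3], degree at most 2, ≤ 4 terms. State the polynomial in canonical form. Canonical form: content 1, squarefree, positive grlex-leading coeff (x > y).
1. deg p = 2. A generic line meets the curve in up to 2 points.
2. From the visible intercepts: the curve avoids every integer y-axis point in the box; it misses every integer gridline on the x-axis.
3. Solving for integer coefficients yields p as stated.

3*x*y + 3*y^2 + 3*y + 2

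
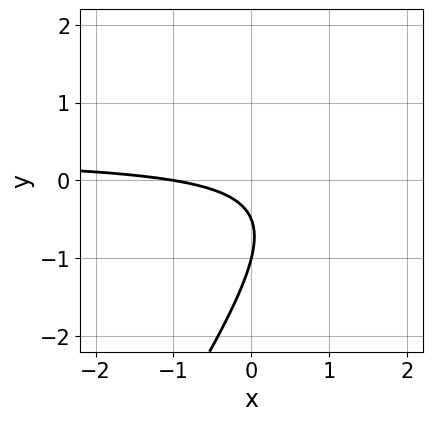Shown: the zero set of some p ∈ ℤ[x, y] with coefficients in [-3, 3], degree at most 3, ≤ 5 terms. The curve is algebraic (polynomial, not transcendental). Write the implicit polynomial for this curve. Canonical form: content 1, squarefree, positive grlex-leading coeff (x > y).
1. deg p = 2. The shape is more complex than any degree-1 curve.
2. Observable constraints: one y-axis crossing is at y = -1; it crosses the x-axis at the gridline x = -1.
3. Solving for integer coefficients yields p as stated.

3*x*y - 2*y^2 - x - 3*y - 1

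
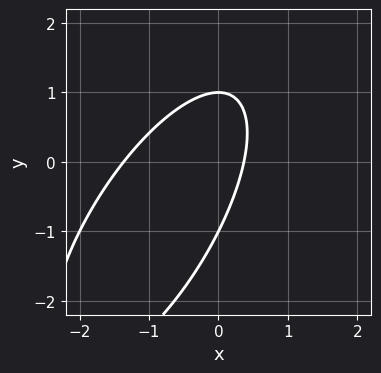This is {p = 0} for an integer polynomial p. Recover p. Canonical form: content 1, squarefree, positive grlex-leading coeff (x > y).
(a) Degree: no degree-1 curve has this shape, so deg p = 2.
(b) From the visible intercepts: the y-axis gridline crossings are at y ∈ {-1, 1}.
(c) These observations pin down the coefficients.

2*x^2 - 2*x*y + y^2 + 2*x - 1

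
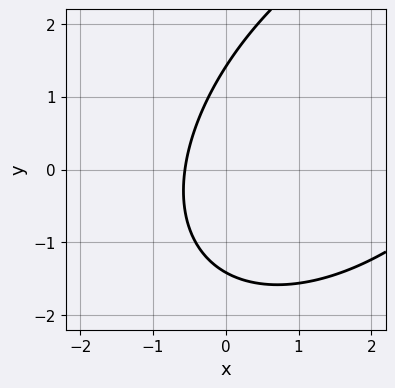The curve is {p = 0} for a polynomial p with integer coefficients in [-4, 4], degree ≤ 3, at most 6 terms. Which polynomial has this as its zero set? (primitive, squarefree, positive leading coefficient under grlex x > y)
(a) deg p = 2. A generic line meets the curve in up to 2 points.
(b) Putting this together gives p.

x^2 - x*y + y^2 - 3*x - 2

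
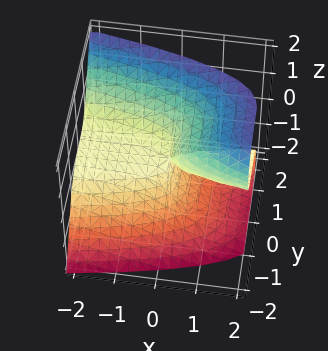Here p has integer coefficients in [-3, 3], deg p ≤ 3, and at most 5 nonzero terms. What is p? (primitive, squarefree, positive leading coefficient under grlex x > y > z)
2*y^3 - z^3 + 2*x*z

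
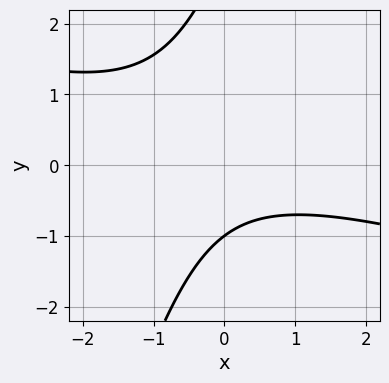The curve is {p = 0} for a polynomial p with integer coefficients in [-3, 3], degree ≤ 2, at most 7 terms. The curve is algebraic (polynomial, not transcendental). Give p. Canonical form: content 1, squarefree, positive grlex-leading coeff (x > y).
x^2 + 3*x*y - y^2 + 2*y + 3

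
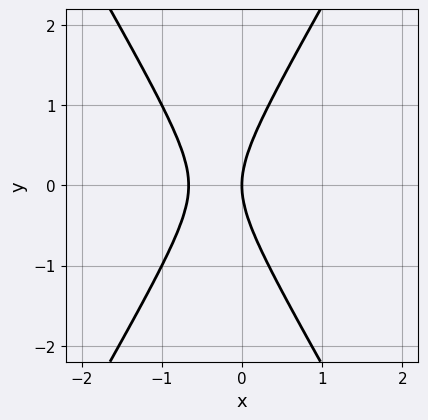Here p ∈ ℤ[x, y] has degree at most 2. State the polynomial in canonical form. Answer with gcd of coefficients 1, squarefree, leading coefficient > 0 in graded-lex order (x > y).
3*x^2 - y^2 + 2*x

(a) deg p = 2.
(b) Symmetries: mirror symmetry y ↦ −y ⇒ only even powers of y.
(c) From the visible intercepts: it meets the y-axis at y = 0 (among the integer gridlines); it crosses the x-axis at the gridline x = 0.
(d) Solving for integer coefficients yields p as stated.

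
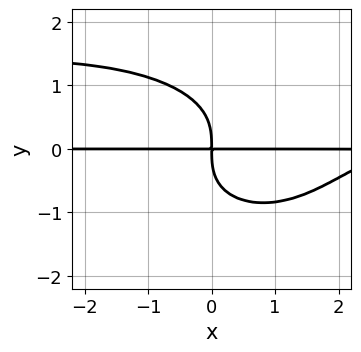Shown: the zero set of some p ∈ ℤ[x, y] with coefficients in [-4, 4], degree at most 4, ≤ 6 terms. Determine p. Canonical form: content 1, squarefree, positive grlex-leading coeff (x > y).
deg p = 4. No degree-3 curve has this shape.
Observable constraints: the visible x-axis segment lies entirely on the curve.
The integer polynomial consistent with all of this is the stated p.

x^2*y^2 + 2*y^4 - x^2*y + 3*x*y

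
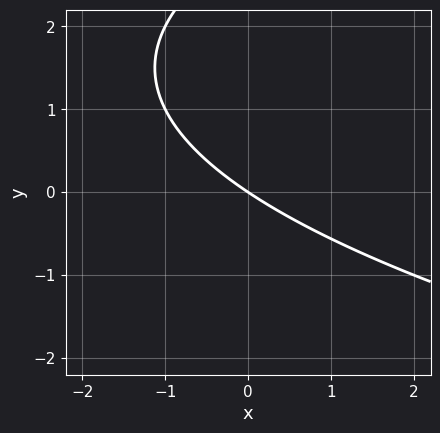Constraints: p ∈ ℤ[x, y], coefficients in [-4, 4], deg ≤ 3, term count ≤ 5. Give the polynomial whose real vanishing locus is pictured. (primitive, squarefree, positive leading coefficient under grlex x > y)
The degree is 2 — a generic line meets the curve in up to 2 points.
Checking where it meets the axes: it meets the y-axis at y = 0 (among the integer gridlines); it crosses the x-axis at the gridline x = 0.
Solving for integer coefficients yields p as stated.

y^2 - 2*x - 3*y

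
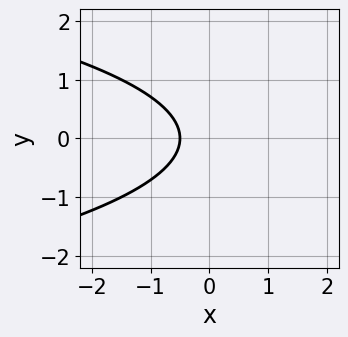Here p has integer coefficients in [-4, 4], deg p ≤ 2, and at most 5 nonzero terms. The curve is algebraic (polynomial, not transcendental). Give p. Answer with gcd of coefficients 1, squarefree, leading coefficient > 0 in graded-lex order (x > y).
2*y^2 + 2*x + 1

Degree: the shape is more complex than any degree-1 curve, so deg p = 2.
Symmetries: mirror symmetry y ↦ −y ⇒ only even powers of y.
Reading off the gridlines: the curve avoids every integer y-axis point in the box.
Assembling these constraints gives the stated polynomial.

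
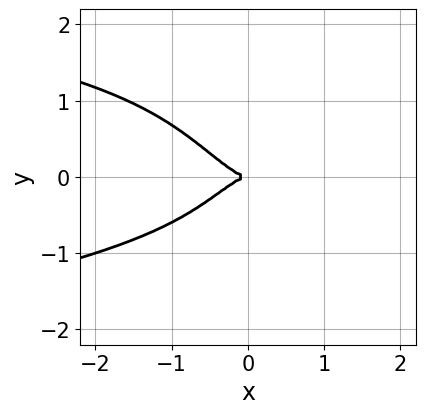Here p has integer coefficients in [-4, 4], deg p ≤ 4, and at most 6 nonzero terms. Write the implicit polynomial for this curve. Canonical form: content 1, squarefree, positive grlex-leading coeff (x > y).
3*x^2*y^2 + x*y^3 + 2*x^3 + 2*y^2

First, the degree is 4 — no degree-3 curve has this shape.
Then, from the axis intercepts and sections: it crosses the y-axis at the gridline y = 0; one x-axis crossing is at x = 0.
Finally, matching integer coefficients to the picture gives p.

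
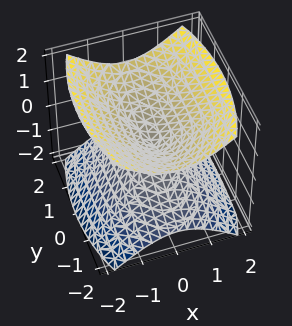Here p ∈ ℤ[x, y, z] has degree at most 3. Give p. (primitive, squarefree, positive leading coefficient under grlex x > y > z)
3*x^2 + y^2 - 3*z^2

(a) There are 2 components. They look like related sheets of one shape, so recover p as a whole.
(b) The degree is 2 — two nappes meeting at a single point; a quadric.
(c) Symmetries: the y ↦ −y reflection is a symmetry, so y appears only in even powers; it's symmetric under z → −z, forcing even powers of z; it's symmetric under x → −x, forcing even powers of x.
(d) Checking where it meets the axes: it crosses the y-axis at the gridline y = 0; it crosses the z-axis at the gridline z = 0; it crosses the x-axis at the gridline x = 0.
(e) The integer polynomial consistent with all of this is the stated p.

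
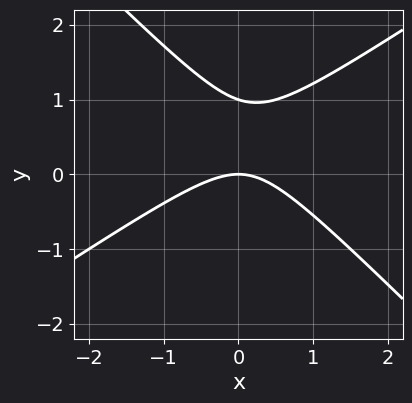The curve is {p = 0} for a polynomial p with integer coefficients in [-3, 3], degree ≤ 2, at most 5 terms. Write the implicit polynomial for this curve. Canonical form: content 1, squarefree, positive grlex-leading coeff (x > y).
2*x^2 - x*y - 3*y^2 + 3*y

1. deg p = 2. No degree-1 curve has this shape.
2. Observable constraints: the y-axis gridline crossings are at y ∈ {0, 1}; one x-axis crossing is at x = 0.
3. Assembling these constraints gives the stated polynomial.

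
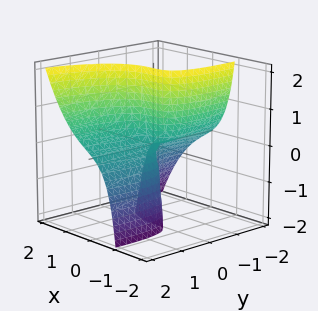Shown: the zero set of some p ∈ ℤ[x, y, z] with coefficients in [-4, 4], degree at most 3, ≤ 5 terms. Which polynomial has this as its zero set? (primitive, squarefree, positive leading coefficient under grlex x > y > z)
3*x^3 + x*y^2 - 2*x*y*z - 3*y*z

The degree is 3 — the shape is more complex than any degree-2 surface.
From the visible intercepts: every point of the z-axis in the box is on the surface; every point of the y-axis in the box is on the surface.
Solving for integer coefficients yields p as stated.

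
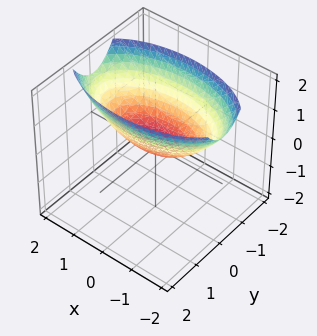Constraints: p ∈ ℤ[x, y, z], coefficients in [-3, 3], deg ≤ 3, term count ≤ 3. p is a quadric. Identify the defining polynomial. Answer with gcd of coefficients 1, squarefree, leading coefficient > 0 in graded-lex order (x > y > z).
x^2 + 3*y^2 - 3*z

First, the degree is 2 — a single bowl opening along one axis; a quadric.
Next, symmetries: it's symmetric under y → −y, forcing even powers of y; mirror symmetry x ↦ −x ⇒ only even powers of x.
Then, against the integer gridlines: it meets the x-axis at x = 0 (among the integer gridlines); it meets the y-axis at y = 0 (among the integer gridlines); it meets the z-axis at z = 0 (among the integer gridlines).
Finally, the integer polynomial consistent with all of this is the stated p.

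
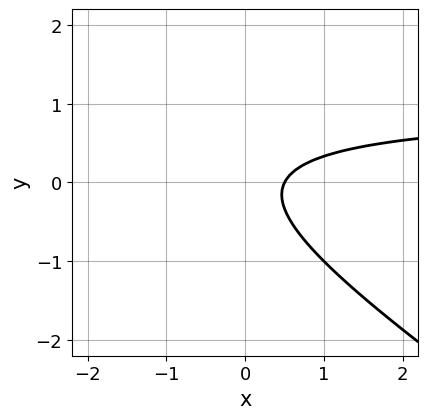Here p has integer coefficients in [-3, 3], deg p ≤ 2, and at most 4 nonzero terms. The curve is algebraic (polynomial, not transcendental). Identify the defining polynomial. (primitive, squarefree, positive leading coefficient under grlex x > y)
(a) Degree: the shape is more complex than any degree-1 curve, so deg p = 2.
(b) Checking where it meets the axes: no y-intercept at any integer in the box.
(c) Putting this together gives p.

2*x*y + 3*y^2 - 2*x + 1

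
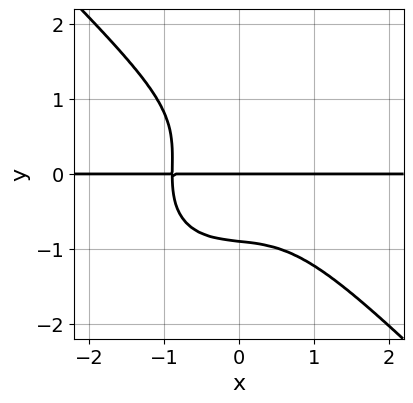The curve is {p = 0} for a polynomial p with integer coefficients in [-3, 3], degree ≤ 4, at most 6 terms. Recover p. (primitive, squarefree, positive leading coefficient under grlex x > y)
3*x^3*y + 3*y^4 - y^3 + x*y + 3*y

deg p = 4. The shape is more complex than any degree-3 curve.
From the axis intercepts and sections: the visible x-axis segment lies entirely on the curve; it meets the y-axis at y = 0 (among the integer gridlines).
The integer polynomial consistent with all of this is the stated p.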